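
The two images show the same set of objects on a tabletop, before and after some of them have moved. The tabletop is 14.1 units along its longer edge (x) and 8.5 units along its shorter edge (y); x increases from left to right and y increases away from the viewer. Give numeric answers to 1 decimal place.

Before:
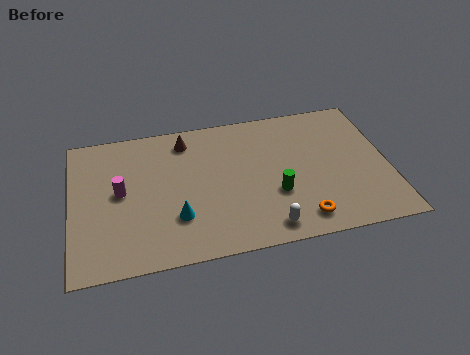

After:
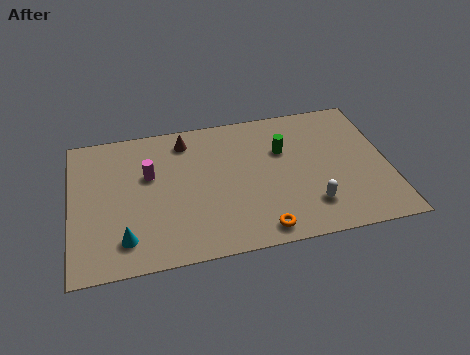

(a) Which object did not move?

the brown cone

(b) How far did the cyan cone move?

2.4

The cyan cone moved from about (4.6, 2.5) to (2.3, 1.7), a distance of √(2.3² + 0.8²) ≈ 2.4.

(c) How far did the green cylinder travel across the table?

2.6

The green cylinder moved from about (9.0, 3.0) to (9.5, 5.6), a distance of √(0.5² + 2.6²) ≈ 2.6.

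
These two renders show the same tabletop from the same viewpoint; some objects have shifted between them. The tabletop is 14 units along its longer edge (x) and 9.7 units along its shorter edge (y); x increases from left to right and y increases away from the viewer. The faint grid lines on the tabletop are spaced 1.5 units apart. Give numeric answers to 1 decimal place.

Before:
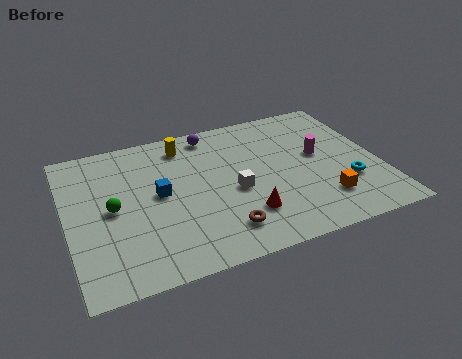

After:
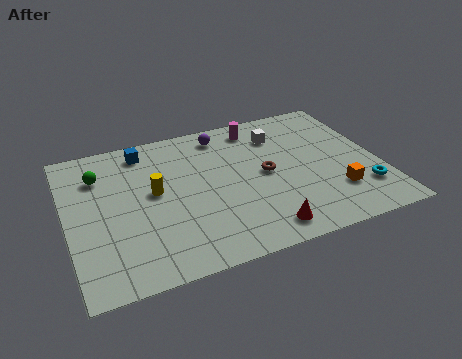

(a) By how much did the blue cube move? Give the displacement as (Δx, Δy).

(-0.4, 3.2)

From the two frames, the blue cube sits at roughly (4.1, 5.1) before and (3.7, 8.3) after.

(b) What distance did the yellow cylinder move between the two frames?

3.2

The yellow cylinder was near (5.5, 8.1) before and (3.9, 5.3) after, so it travelled √(1.6² + 2.8²) ≈ 3.2 units.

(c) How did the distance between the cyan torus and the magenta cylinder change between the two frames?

+4.7

The distance was about 2.5 in the first image and 7.2 in the second, so they moved 4.7 units further apart.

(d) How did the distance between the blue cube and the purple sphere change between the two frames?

-0.7

Before: roughly 4.3 units apart; after: 3.6. That's 0.7 units closer together.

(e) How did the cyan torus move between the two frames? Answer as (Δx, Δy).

(0.6, -0.7)

From the two frames, the cyan torus sits at roughly (12.4, 3.1) before and (13.0, 2.4) after.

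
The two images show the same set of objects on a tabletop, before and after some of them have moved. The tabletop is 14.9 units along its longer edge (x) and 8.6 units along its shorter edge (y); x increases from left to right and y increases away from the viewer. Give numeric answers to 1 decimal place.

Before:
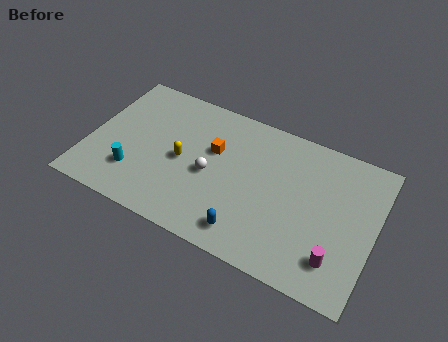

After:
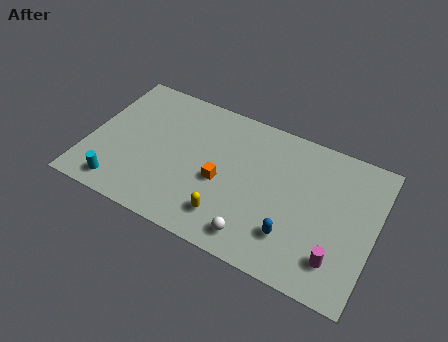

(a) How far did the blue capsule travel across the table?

2.3

From (8.7, 1.4) to (10.9, 2.2), the blue capsule covered √(2.2² + 0.8²) ≈ 2.3 units.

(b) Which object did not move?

the magenta cylinder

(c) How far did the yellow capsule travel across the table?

3.5

The yellow capsule was near (4.9, 4.1) before and (7.6, 1.8) after, so it travelled √(2.7² + 2.3²) ≈ 3.5 units.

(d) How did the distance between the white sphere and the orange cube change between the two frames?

+1.7

They were about 1.5 units apart before and 3.2 after — 1.7 units further apart.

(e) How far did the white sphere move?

3.7

The white sphere was near (6.4, 3.9) before and (9.1, 1.3) after, so it travelled √(2.7² + 2.6²) ≈ 3.7 units.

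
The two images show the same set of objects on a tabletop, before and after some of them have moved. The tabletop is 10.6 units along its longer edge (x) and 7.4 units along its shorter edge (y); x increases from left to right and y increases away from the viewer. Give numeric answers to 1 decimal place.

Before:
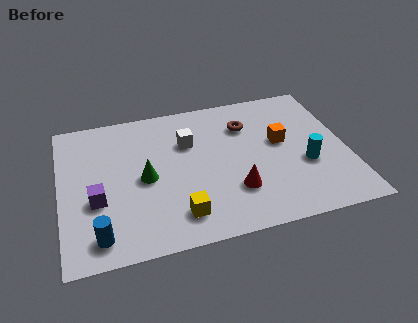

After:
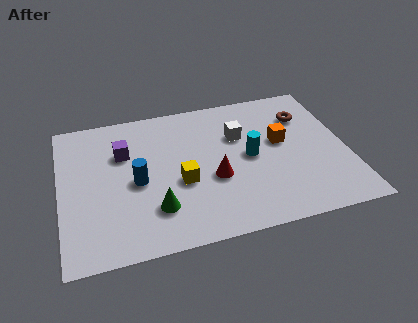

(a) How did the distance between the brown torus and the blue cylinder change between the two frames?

-0.4

The distance was about 7.1 in the first image and 6.7 in the second, so they moved 0.4 units closer together.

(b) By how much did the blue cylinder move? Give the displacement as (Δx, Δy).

(1.5, 2.3)

The blue cylinder started near (1.3, 1.1) and ended near (2.8, 3.4).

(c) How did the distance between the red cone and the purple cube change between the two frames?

-1.2

They were about 5.0 units apart before and 3.8 after — 1.2 units closer together.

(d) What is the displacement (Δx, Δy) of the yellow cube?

(0.2, 1.6)

The yellow cube started near (4.2, 1.4) and ended near (4.4, 3.0).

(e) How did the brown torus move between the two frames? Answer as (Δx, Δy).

(2.2, 0.0)

The brown torus was at about (7.0, 5.4) and moved to about (9.2, 5.4).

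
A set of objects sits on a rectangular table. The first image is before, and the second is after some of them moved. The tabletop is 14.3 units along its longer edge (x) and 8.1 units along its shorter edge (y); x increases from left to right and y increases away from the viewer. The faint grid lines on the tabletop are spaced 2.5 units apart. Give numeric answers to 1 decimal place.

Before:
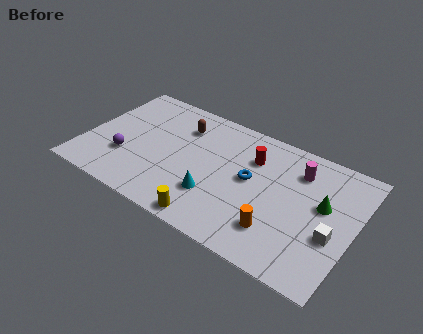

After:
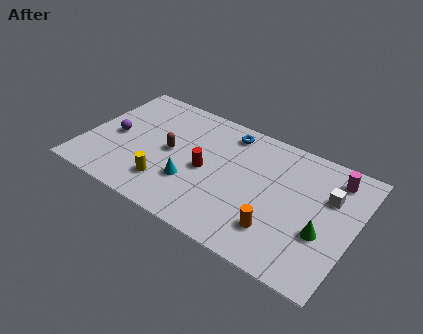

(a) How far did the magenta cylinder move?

1.9

The magenta cylinder moved from about (11.1, 6.2) to (12.9, 6.7), a distance of √(1.8² + 0.5²) ≈ 1.9.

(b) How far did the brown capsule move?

2.0

From (4.8, 6.1) to (4.5, 4.1), the brown capsule covered √(0.3² + 2.0²) ≈ 2.0 units.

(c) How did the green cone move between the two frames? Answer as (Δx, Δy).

(0.2, -1.7)

From the two frames, the green cone sits at roughly (12.6, 4.7) before and (12.8, 3.0) after.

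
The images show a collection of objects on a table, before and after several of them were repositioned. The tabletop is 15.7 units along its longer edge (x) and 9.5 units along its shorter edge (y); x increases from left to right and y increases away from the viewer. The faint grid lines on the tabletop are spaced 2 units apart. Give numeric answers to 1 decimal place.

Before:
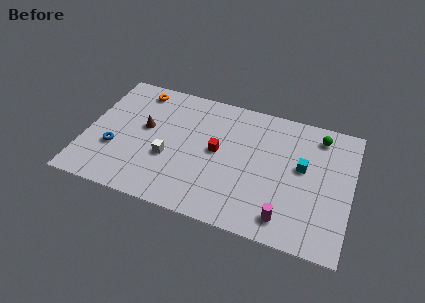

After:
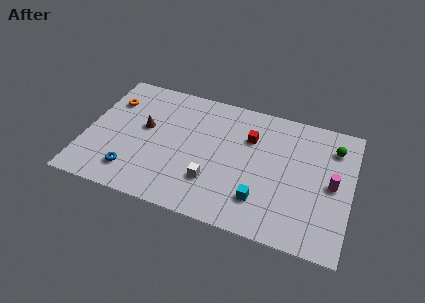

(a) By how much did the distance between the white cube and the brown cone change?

+2.7

The distance was about 2.4 in the first image and 5.1 in the second, so they moved 2.7 units further apart.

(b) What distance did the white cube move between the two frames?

2.8

From (5.0, 3.6) to (7.7, 2.7), the white cube covered √(2.7² + 0.9²) ≈ 2.8 units.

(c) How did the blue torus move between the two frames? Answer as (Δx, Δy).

(1.2, -1.4)

From the two frames, the blue torus sits at roughly (1.8, 3.3) before and (3.0, 1.9) after.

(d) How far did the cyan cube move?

3.8

The cyan cube was near (12.8, 5.4) before and (10.6, 2.3) after, so it travelled √(2.2² + 3.1²) ≈ 3.8 units.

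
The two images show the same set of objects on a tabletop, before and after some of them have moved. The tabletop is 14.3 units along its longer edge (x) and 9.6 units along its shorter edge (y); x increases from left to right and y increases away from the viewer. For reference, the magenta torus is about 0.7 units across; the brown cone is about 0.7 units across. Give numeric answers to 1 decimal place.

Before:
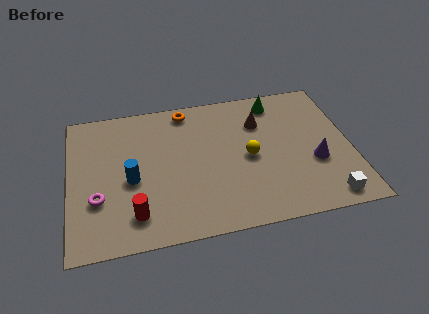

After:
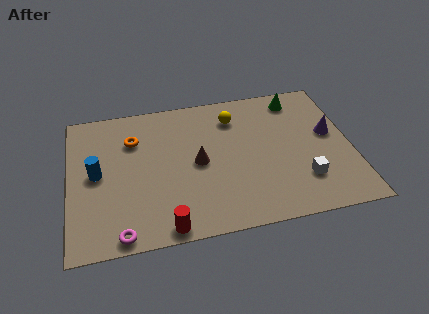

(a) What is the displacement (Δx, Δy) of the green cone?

(1.1, 0.0)

From the two frames, the green cone sits at roughly (10.7, 8.2) before and (11.8, 8.2) after.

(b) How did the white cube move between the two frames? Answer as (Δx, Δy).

(-1.1, 1.4)

The white cube was at about (12.8, 1.1) and moved to about (11.7, 2.5).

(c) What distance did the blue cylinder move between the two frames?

1.8

The blue cylinder was near (3.1, 4.2) before and (1.4, 4.9) after, so it travelled √(1.7² + 0.7²) ≈ 1.8 units.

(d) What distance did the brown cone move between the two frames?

4.0

The brown cone moved from about (9.8, 6.9) to (6.5, 4.7), a distance of √(3.3² + 2.2²) ≈ 4.0.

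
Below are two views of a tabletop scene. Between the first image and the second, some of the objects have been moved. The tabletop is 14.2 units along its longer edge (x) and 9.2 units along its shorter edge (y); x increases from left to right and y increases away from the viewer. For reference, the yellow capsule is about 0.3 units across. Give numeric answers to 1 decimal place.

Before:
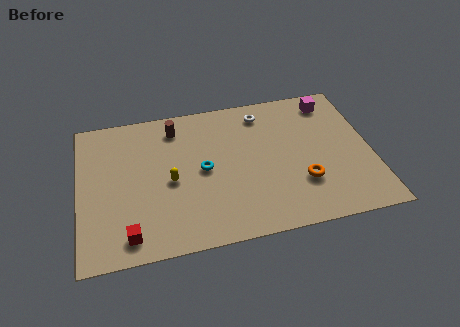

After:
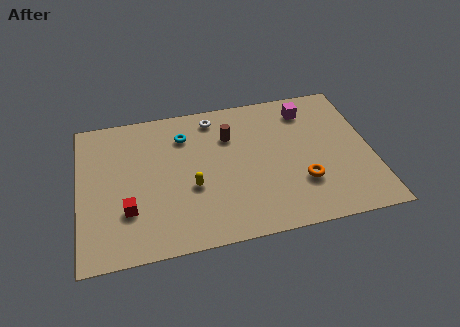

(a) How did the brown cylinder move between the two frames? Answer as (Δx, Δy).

(2.6, -1.1)

The brown cylinder started near (4.8, 7.6) and ended near (7.4, 6.5).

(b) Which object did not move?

the orange torus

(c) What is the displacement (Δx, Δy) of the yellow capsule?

(1.0, -0.6)

The yellow capsule started near (4.4, 4.2) and ended near (5.4, 3.6).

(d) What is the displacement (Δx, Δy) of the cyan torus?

(-0.8, 2.4)

The cyan torus started near (6.0, 4.6) and ended near (5.2, 7.0).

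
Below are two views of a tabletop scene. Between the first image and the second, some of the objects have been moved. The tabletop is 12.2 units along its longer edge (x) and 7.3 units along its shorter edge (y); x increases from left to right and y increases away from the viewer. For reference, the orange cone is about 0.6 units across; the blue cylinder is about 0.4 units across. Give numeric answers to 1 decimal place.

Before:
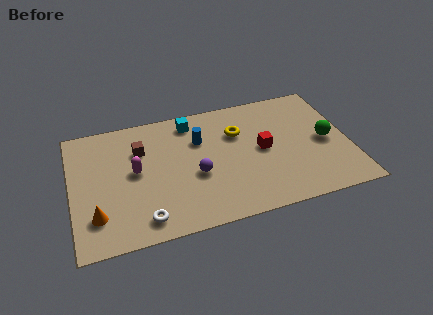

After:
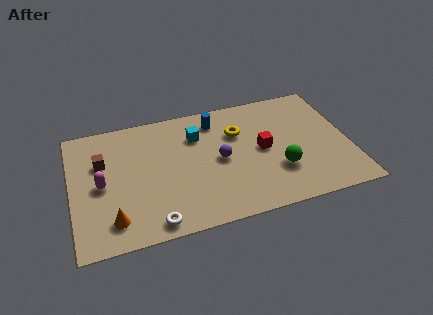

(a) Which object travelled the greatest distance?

the green sphere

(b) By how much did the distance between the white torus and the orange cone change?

-0.3

They were about 2.1 units apart before and 1.8 after — 0.3 units closer together.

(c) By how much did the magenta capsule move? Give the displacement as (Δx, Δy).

(-1.5, -0.4)

From the two frames, the magenta capsule sits at roughly (2.8, 3.9) before and (1.3, 3.5) after.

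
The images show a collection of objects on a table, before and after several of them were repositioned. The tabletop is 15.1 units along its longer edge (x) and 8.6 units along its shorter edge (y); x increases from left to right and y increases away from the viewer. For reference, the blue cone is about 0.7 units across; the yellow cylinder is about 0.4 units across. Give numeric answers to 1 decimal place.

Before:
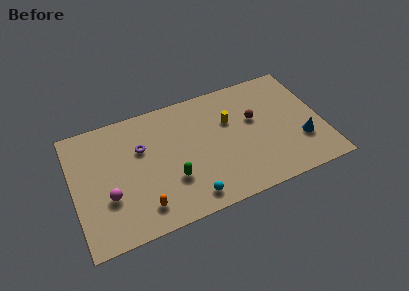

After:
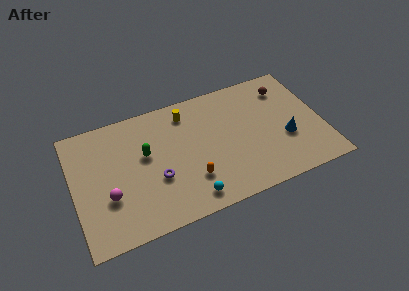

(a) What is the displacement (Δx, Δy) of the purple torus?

(0.7, -2.4)

The purple torus started near (4.2, 5.6) and ended near (4.9, 3.2).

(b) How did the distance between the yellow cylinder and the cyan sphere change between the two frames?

+0.6

Before: roughly 5.3 units apart; after: 5.9. That's 0.6 units further apart.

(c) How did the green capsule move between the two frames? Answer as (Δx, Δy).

(-1.4, 2.3)

The green capsule started near (5.8, 2.8) and ended near (4.4, 5.1).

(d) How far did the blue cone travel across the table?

1.0

The blue cone moved from about (13.7, 2.7) to (12.8, 3.2), a distance of √(0.9² + 0.5²) ≈ 1.0.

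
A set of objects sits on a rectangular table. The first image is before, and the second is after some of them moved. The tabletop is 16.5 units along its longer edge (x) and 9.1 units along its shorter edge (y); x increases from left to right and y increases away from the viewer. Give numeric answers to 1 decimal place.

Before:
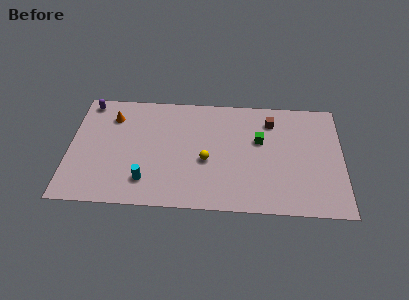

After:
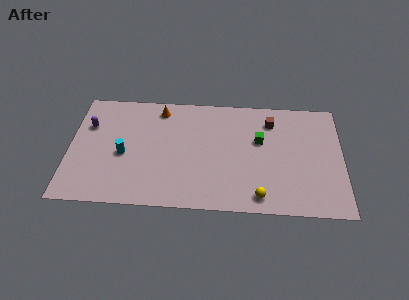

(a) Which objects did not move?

the green cube and the brown cube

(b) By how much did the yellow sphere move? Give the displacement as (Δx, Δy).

(3.2, -2.6)

The yellow sphere started near (8.3, 3.8) and ended near (11.5, 1.2).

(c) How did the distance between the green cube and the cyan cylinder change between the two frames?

+0.7

Before: roughly 7.7 units apart; after: 8.4. That's 0.7 units further apart.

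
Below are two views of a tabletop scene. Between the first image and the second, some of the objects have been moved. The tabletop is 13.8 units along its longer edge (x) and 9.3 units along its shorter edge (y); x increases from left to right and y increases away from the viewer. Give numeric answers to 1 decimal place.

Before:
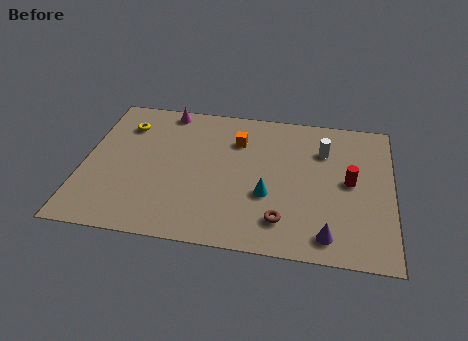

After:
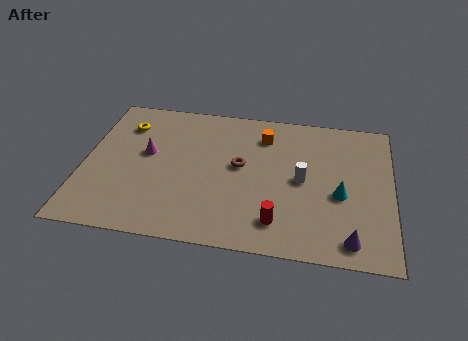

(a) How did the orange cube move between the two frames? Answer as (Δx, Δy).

(1.2, 0.5)

The orange cube started near (6.8, 6.8) and ended near (8.0, 7.3).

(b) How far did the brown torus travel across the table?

3.8

From (9.0, 1.9) to (7.0, 5.1), the brown torus covered √(2.0² + 3.2²) ≈ 3.8 units.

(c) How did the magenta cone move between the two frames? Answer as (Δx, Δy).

(-0.7, -3.1)

From the two frames, the magenta cone sits at roughly (3.5, 8.4) before and (2.8, 5.3) after.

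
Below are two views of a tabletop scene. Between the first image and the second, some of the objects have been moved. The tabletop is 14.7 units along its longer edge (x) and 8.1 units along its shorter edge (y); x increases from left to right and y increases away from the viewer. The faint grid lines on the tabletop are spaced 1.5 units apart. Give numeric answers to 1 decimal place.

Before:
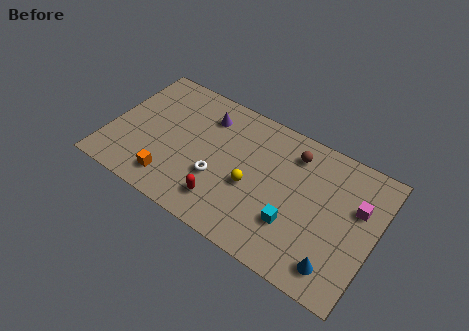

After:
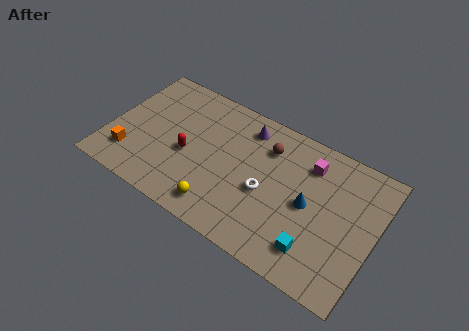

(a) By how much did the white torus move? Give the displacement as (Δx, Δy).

(2.6, 0.6)

From the two frames, the white torus sits at roughly (6.2, 2.9) before and (8.8, 3.5) after.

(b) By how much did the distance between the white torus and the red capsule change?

+3.1

They were about 1.3 units apart before and 4.4 after — 3.1 units further apart.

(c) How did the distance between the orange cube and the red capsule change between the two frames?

+0.5

The distance was about 2.9 in the first image and 3.4 in the second, so they moved 0.5 units further apart.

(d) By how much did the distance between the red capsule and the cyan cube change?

+3.7

Before: roughly 3.9 units apart; after: 7.6. That's 3.7 units further apart.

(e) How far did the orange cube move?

2.4

From (3.8, 1.5) to (1.4, 1.9), the orange cube covered √(2.4² + 0.4²) ≈ 2.4 units.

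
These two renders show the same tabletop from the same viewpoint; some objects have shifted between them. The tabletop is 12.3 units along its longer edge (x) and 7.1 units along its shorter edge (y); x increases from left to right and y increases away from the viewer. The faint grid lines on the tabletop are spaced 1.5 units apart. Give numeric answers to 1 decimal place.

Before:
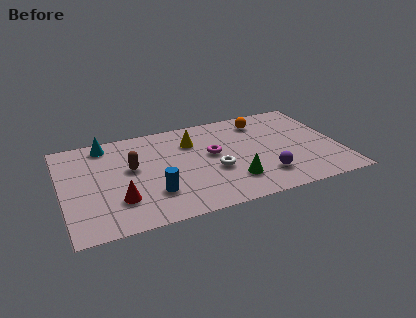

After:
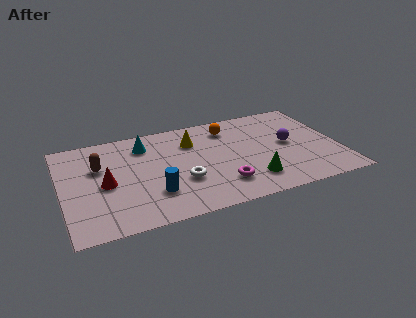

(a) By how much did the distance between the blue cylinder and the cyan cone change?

-1.0

They were about 4.6 units apart before and 3.6 after — 1.0 units closer together.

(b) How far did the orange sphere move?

1.5

The orange sphere was near (9.1, 5.8) before and (7.6, 5.7) after, so it travelled √(1.5² + 0.1²) ≈ 1.5 units.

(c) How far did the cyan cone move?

1.8

The cyan cone moved from about (2.1, 6.2) to (3.8, 5.6), a distance of √(1.7² + 0.6²) ≈ 1.8.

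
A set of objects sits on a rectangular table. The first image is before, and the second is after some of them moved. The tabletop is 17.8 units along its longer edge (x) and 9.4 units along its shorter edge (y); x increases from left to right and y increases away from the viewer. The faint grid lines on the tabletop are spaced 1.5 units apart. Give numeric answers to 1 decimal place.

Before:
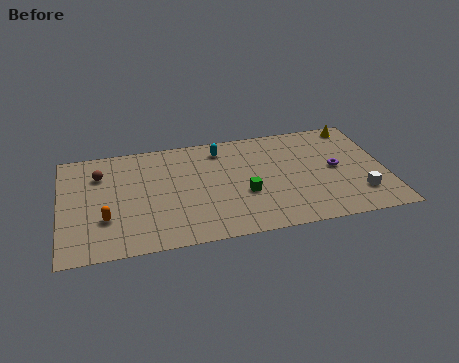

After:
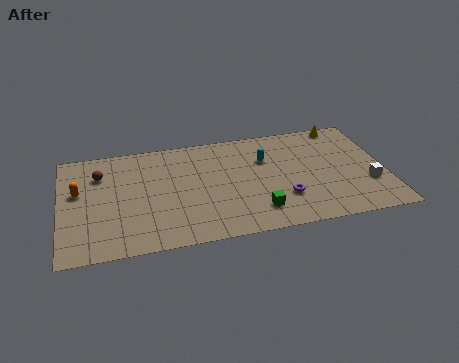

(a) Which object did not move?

the brown sphere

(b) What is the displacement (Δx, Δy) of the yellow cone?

(-0.7, 0.2)

The yellow cone was at about (16.5, 8.4) and moved to about (15.8, 8.6).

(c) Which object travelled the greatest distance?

the purple torus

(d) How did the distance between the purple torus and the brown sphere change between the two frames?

-2.4

They were about 13.1 units apart before and 10.7 after — 2.4 units closer together.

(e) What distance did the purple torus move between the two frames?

3.6

The purple torus was near (15.1, 4.8) before and (12.1, 2.8) after, so it travelled √(3.0² + 2.0²) ≈ 3.6 units.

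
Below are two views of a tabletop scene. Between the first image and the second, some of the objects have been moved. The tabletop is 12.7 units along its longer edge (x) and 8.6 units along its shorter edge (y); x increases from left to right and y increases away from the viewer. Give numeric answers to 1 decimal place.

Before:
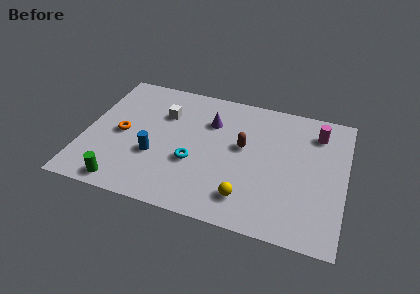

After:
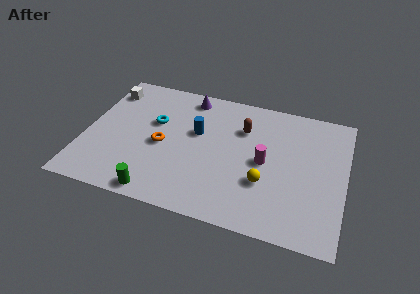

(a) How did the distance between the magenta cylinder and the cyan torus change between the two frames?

-1.2

The distance was about 6.8 in the first image and 5.6 in the second, so they moved 1.2 units closer together.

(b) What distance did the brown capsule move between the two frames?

1.2

From (7.7, 4.9) to (7.6, 6.1), the brown capsule covered √(0.1² + 1.2²) ≈ 1.2 units.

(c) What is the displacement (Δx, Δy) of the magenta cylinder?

(-2.4, -2.6)

The magenta cylinder was at about (11.2, 6.8) and moved to about (8.8, 4.2).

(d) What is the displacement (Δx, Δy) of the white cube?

(-2.9, 0.9)

From the two frames, the white cube sits at roughly (3.7, 6.0) before and (0.8, 6.9) after.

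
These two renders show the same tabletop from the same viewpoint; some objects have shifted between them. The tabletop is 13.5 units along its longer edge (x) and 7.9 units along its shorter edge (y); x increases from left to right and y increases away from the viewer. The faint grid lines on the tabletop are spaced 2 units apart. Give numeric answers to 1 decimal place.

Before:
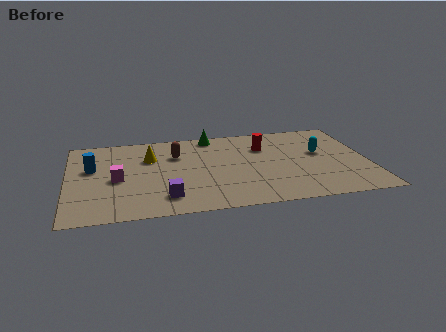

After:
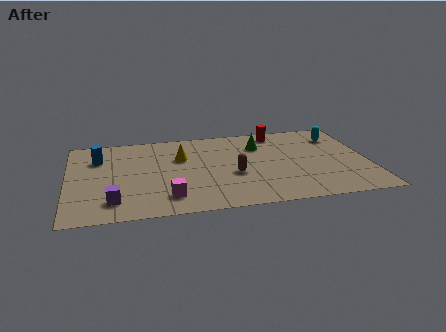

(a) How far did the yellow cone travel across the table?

1.4

The yellow cone moved from about (3.7, 5.4) to (5.1, 5.2), a distance of √(1.4² + 0.2²) ≈ 1.4.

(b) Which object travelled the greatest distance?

the brown capsule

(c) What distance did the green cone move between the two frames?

2.5

From (6.6, 7.1) to (8.7, 5.8), the green cone covered √(2.1² + 1.3²) ≈ 2.5 units.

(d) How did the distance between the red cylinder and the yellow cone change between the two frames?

-0.4

The distance was about 5.2 in the first image and 4.8 in the second, so they moved 0.4 units closer together.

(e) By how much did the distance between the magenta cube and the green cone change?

+0.4

Before: roughly 5.6 units apart; after: 6.0. That's 0.4 units further apart.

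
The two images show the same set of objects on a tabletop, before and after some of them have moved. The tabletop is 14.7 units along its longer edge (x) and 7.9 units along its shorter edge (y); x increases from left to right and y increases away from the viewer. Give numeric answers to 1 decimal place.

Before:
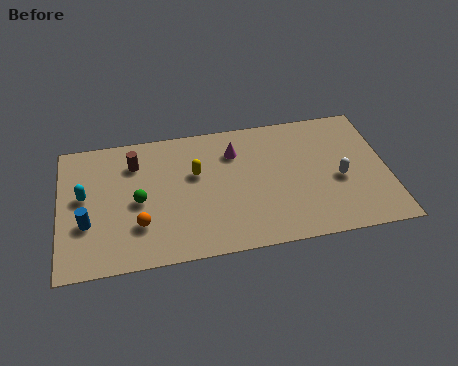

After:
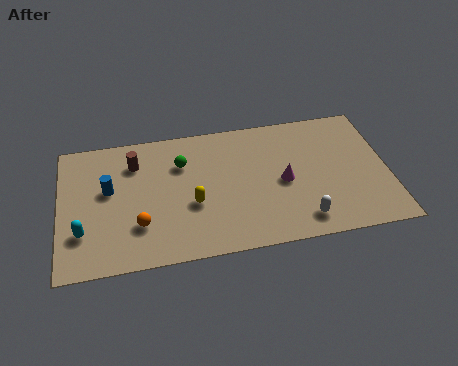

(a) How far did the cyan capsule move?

2.1

From (1.1, 4.4) to (1.0, 2.3), the cyan capsule covered √(0.1² + 2.1²) ≈ 2.1 units.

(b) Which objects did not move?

the orange sphere and the brown cylinder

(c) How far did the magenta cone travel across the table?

3.0

The magenta cone was near (7.9, 5.9) before and (10.0, 3.7) after, so it travelled √(2.1² + 2.2²) ≈ 3.0 units.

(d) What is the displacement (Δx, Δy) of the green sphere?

(2.0, 1.9)

From the two frames, the green sphere sits at roughly (3.5, 3.7) before and (5.5, 5.6) after.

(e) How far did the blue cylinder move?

2.1

From (1.2, 2.8) to (2.2, 4.6), the blue cylinder covered √(1.0² + 1.8²) ≈ 2.1 units.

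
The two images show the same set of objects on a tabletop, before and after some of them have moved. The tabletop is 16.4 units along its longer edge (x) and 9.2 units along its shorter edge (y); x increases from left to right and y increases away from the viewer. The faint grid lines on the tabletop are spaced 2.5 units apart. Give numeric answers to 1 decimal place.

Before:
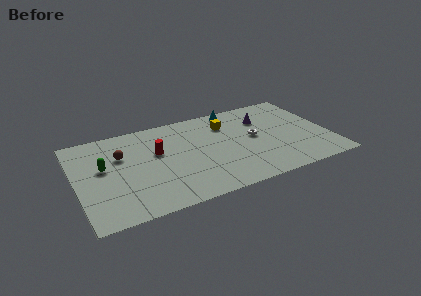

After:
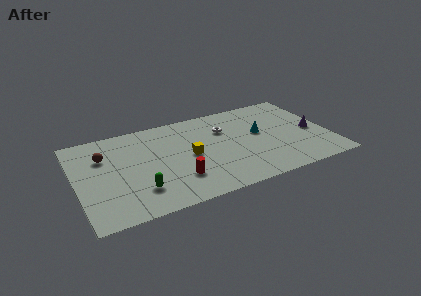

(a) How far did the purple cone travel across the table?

3.8

From (12.4, 6.6) to (15.4, 4.2), the purple cone covered √(3.0² + 2.4²) ≈ 3.8 units.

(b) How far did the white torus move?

2.3

The white torus was near (11.6, 4.9) before and (9.8, 6.4) after, so it travelled √(1.8² + 1.5²) ≈ 2.3 units.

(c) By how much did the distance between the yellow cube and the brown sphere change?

-1.3

The distance was about 7.0 in the first image and 5.7 in the second, so they moved 1.3 units closer together.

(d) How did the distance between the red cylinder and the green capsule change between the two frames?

-1.0

The distance was about 3.5 in the first image and 2.5 in the second, so they moved 1.0 units closer together.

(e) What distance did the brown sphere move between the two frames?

1.1

From (3.0, 6.1) to (1.9, 6.4), the brown sphere covered √(1.1² + 0.3²) ≈ 1.1 units.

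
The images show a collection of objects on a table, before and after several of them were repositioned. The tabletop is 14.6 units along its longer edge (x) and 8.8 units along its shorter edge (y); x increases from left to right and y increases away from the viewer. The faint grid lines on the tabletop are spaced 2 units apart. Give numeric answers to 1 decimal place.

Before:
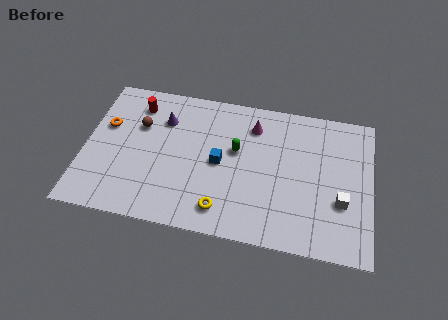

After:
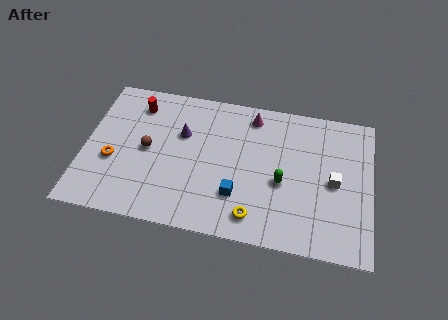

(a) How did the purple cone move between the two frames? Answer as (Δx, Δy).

(1.0, -0.7)

The purple cone started near (3.9, 6.4) and ended near (4.9, 5.7).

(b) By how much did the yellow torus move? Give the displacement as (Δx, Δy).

(1.6, -0.1)

The yellow torus started near (7.2, 1.5) and ended near (8.8, 1.4).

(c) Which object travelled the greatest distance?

the green capsule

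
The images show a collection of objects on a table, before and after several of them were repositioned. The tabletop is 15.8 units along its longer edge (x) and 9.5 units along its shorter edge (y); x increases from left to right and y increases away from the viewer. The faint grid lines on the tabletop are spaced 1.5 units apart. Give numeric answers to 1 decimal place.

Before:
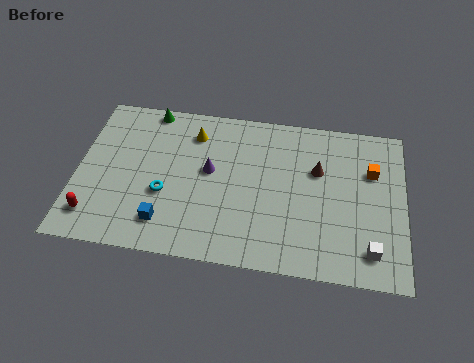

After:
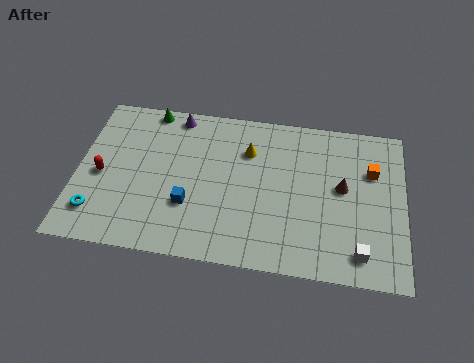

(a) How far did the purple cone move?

3.7

The purple cone moved from about (6.4, 5.3) to (4.6, 8.5), a distance of √(1.8² + 3.2²) ≈ 3.7.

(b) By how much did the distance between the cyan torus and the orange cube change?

+3.5

They were about 10.3 units apart before and 13.8 after — 3.5 units further apart.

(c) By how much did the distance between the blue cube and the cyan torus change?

+2.8

The distance was about 1.7 in the first image and 4.5 in the second, so they moved 2.8 units further apart.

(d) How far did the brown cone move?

1.5

The brown cone moved from about (11.6, 6.1) to (12.8, 5.2), a distance of √(1.2² + 0.9²) ≈ 1.5.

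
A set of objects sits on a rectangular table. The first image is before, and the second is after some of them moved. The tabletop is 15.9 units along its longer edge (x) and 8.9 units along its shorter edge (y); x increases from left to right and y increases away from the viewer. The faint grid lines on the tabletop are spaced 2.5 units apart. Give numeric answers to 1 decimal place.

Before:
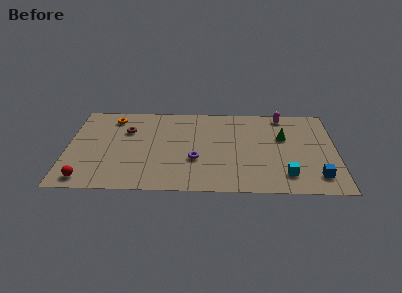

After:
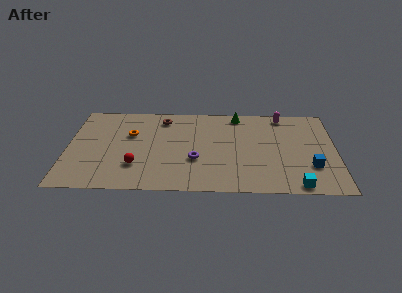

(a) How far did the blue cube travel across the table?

1.0

From (14.7, 1.7) to (14.4, 2.7), the blue cube covered √(0.3² + 1.0²) ≈ 1.0 units.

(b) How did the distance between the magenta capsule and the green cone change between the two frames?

+0.4

Before: roughly 2.3 units apart; after: 2.7. That's 0.4 units further apart.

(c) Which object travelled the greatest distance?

the green cone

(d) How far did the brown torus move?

2.5

From (3.5, 6.1) to (5.6, 7.4), the brown torus covered √(2.1² + 1.3²) ≈ 2.5 units.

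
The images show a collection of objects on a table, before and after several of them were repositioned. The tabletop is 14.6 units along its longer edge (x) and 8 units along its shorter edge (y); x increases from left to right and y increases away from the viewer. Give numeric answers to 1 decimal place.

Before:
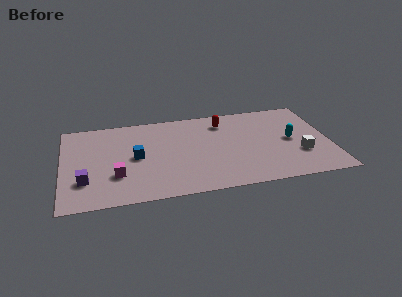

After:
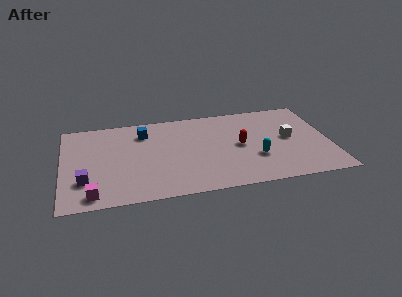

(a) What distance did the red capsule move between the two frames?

2.5

The red capsule was near (8.9, 6.4) before and (9.7, 4.0) after, so it travelled √(0.8² + 2.4²) ≈ 2.5 units.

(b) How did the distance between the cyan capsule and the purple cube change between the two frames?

-2.1

They were about 11.4 units apart before and 9.3 after — 2.1 units closer together.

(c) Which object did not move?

the purple cube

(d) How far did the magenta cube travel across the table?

2.0

The magenta cube moved from about (2.9, 2.5) to (1.6, 1.0), a distance of √(1.3² + 1.5²) ≈ 2.0.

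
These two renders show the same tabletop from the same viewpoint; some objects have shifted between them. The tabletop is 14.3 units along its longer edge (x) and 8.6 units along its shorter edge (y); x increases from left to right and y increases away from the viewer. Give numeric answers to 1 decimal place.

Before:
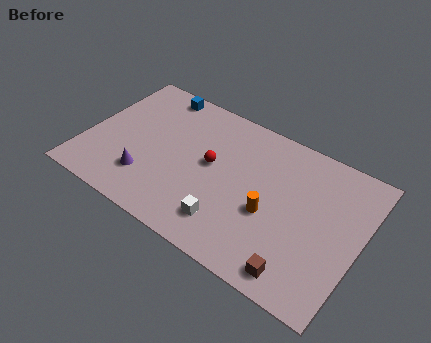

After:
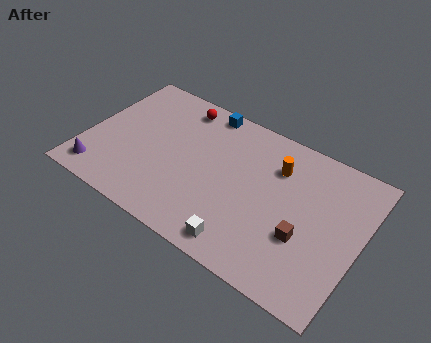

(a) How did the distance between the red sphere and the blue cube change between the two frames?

-3.2

The distance was about 4.6 in the first image and 1.4 in the second, so they moved 3.2 units closer together.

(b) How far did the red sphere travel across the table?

3.5

The red sphere was near (6.5, 4.7) before and (4.3, 7.4) after, so it travelled √(2.2² + 2.7²) ≈ 3.5 units.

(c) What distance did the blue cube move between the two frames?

2.6

The blue cube was near (3.0, 7.7) before and (5.6, 7.8) after, so it travelled √(2.6² + 0.1²) ≈ 2.6 units.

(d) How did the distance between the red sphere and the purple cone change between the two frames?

+3.0

The distance was about 3.9 in the first image and 6.9 in the second, so they moved 3.0 units further apart.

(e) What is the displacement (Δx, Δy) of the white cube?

(0.9, -0.7)

From the two frames, the white cube sits at roughly (7.9, 1.8) before and (8.8, 1.1) after.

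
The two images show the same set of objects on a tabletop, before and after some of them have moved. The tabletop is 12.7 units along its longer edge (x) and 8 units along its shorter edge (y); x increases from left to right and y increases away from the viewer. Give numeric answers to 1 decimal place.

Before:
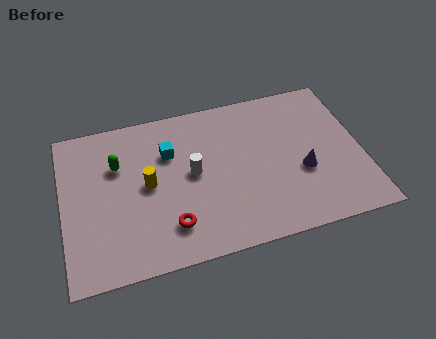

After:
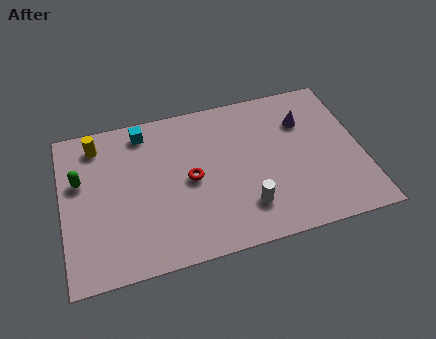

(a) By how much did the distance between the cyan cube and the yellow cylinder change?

+0.3

Before: roughly 1.7 units apart; after: 2.0. That's 0.3 units further apart.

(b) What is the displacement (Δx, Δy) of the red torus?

(1.0, 2.1)

The red torus was at about (4.4, 1.8) and moved to about (5.4, 3.9).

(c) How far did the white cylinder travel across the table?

3.1

The white cylinder was near (5.5, 4.2) before and (7.6, 1.9) after, so it travelled √(2.1² + 2.3²) ≈ 3.1 units.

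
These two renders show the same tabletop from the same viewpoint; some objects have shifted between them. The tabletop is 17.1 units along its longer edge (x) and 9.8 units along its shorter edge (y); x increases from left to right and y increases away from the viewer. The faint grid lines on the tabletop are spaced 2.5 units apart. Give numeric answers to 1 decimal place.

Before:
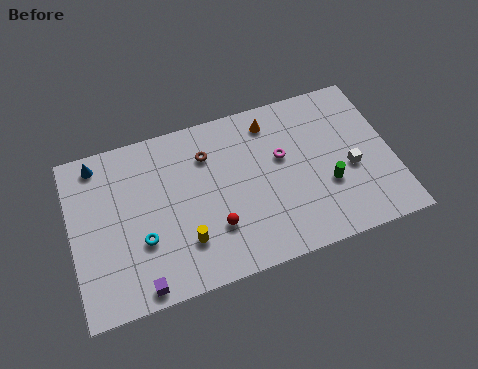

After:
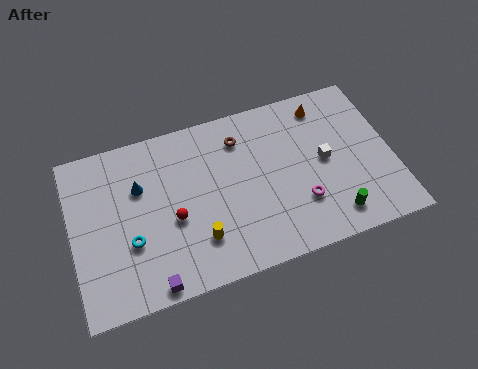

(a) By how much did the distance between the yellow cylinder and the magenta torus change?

-0.9

Before: roughly 6.4 units apart; after: 5.5. That's 0.9 units closer together.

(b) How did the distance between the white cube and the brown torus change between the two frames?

-3.0

Before: roughly 8.1 units apart; after: 5.1. That's 3.0 units closer together.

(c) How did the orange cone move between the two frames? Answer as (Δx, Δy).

(2.9, 0.1)

The orange cone started near (10.9, 8.2) and ended near (13.8, 8.3).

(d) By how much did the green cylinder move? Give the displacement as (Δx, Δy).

(0.1, -1.9)

The green cylinder started near (13.5, 3.5) and ended near (13.6, 1.6).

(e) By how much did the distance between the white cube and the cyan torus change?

-0.6

They were about 11.2 units apart before and 10.6 after — 0.6 units closer together.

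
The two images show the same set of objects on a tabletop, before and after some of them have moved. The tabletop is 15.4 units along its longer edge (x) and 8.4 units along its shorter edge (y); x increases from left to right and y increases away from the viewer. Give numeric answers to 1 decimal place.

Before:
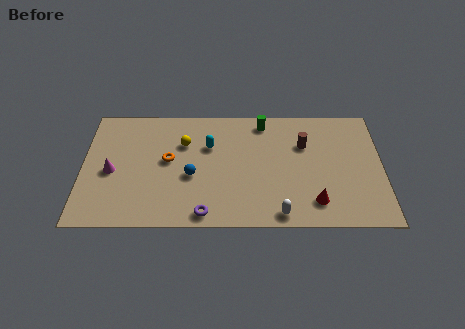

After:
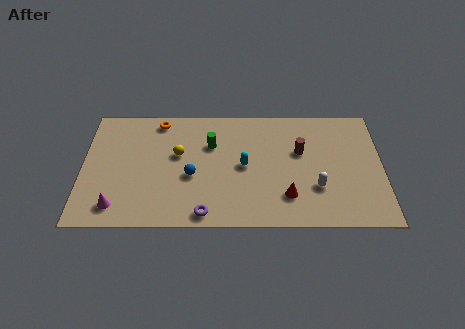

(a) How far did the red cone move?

1.5

The red cone was near (11.9, 1.7) before and (10.5, 2.1) after, so it travelled √(1.4² + 0.4²) ≈ 1.5 units.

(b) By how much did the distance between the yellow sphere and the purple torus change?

-0.7

They were about 5.0 units apart before and 4.3 after — 0.7 units closer together.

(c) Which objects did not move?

the blue sphere and the purple torus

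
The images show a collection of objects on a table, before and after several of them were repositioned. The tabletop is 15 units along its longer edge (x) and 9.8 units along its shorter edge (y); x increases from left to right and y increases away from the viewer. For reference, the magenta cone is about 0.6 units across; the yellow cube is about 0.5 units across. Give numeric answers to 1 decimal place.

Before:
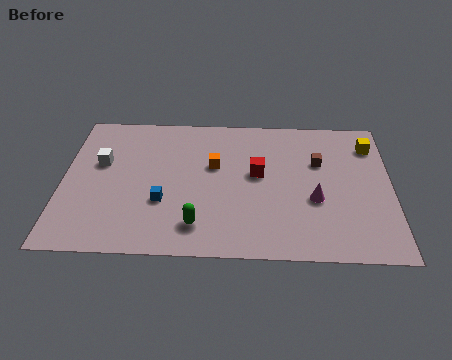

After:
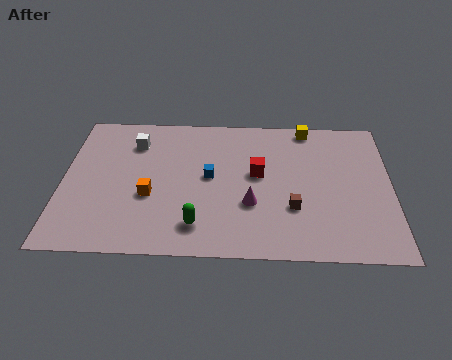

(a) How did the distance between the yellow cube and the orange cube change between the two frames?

+1.4

Before: roughly 7.4 units apart; after: 8.8. That's 1.4 units further apart.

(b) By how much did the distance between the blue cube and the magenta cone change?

-4.3

They were about 6.9 units apart before and 2.6 after — 4.3 units closer together.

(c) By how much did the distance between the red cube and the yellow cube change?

-1.5

The distance was about 5.6 in the first image and 4.1 in the second, so they moved 1.5 units closer together.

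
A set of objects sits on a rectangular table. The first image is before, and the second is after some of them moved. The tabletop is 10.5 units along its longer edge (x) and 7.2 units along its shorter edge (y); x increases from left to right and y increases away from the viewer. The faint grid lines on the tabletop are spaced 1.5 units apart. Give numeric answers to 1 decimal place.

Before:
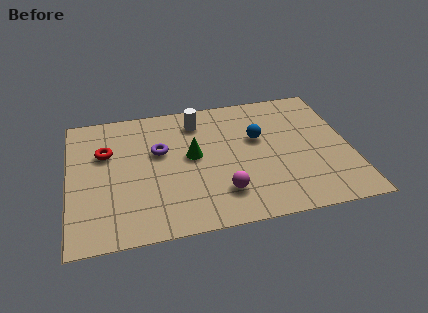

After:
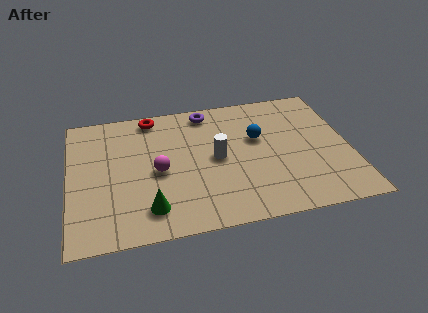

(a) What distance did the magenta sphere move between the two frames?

2.8

The magenta sphere moved from about (5.6, 1.7) to (3.3, 3.3), a distance of √(2.3² + 1.6²) ≈ 2.8.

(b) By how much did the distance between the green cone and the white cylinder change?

+1.5

They were about 1.9 units apart before and 3.4 after — 1.5 units further apart.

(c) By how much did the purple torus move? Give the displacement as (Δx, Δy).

(1.9, 1.9)

The purple torus started near (3.4, 4.4) and ended near (5.3, 6.3).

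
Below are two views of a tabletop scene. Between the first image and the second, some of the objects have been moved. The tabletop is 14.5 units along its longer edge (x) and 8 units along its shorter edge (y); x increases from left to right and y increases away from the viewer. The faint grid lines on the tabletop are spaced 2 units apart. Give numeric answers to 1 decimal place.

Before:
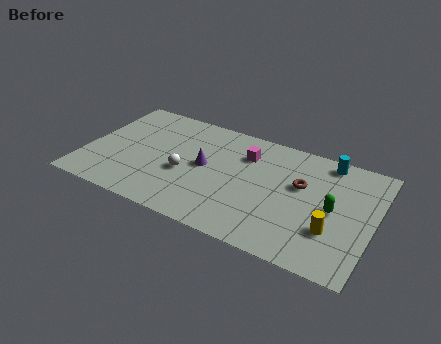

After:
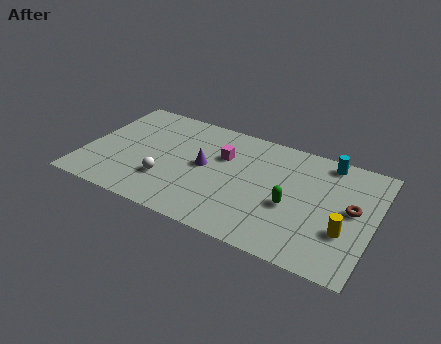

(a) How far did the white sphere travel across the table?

1.2

The white sphere moved from about (5.1, 3.3) to (4.3, 2.4), a distance of √(0.8² + 0.9²) ≈ 1.2.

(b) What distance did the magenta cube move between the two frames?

1.3

The magenta cube moved from about (7.9, 5.9) to (6.8, 5.3), a distance of √(1.1² + 0.6²) ≈ 1.3.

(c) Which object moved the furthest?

the brown torus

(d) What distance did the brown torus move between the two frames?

2.7

The brown torus moved from about (10.8, 4.9) to (13.4, 4.3), a distance of √(2.6² + 0.6²) ≈ 2.7.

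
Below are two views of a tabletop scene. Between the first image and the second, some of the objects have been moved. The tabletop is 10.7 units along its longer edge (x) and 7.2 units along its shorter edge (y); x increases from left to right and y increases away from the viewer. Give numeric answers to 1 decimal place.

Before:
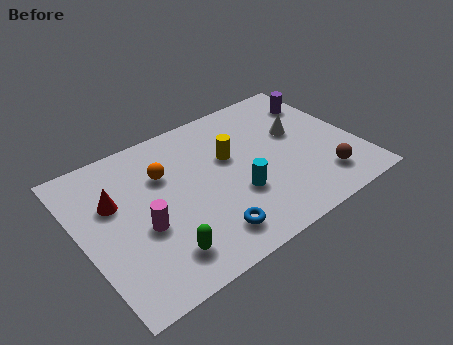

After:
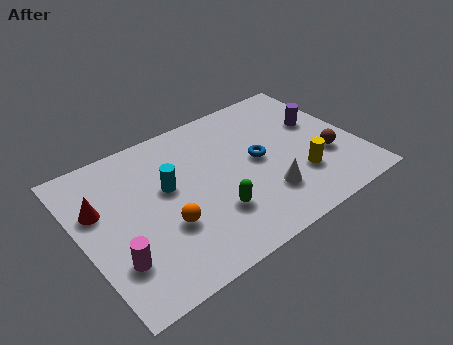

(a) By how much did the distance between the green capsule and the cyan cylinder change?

-0.9

The distance was about 3.4 in the first image and 2.5 in the second, so they moved 0.9 units closer together.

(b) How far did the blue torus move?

3.5

From (4.4, 1.3) to (6.9, 3.7), the blue torus covered √(2.5² + 2.4²) ≈ 3.5 units.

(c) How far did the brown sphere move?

1.1

The brown sphere moved from about (9.0, 1.5) to (9.4, 2.5), a distance of √(0.4² + 1.0²) ≈ 1.1.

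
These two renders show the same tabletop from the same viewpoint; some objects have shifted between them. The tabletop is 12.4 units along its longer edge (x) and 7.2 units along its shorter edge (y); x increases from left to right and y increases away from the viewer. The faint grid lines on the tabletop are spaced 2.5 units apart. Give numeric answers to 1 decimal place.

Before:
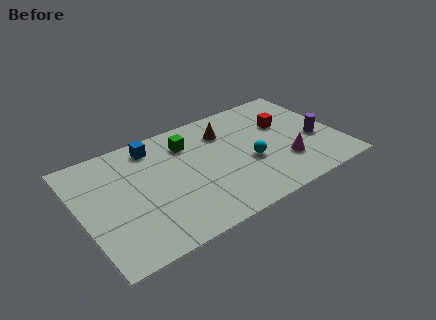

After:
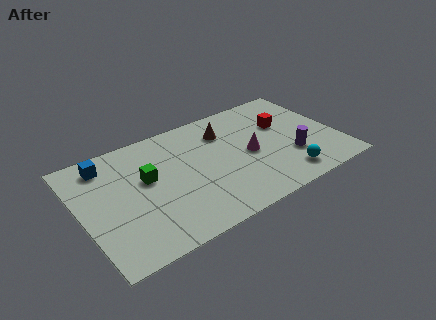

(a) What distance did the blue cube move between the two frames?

2.3

From (3.8, 6.1) to (1.5, 6.0), the blue cube covered √(2.3² + 0.1²) ≈ 2.3 units.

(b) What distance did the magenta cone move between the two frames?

2.0

The magenta cone was near (9.6, 2.1) before and (8.1, 3.4) after, so it travelled √(1.5² + 1.3²) ≈ 2.0 units.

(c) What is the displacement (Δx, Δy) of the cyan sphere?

(1.5, -1.7)

The cyan sphere was at about (8.0, 2.9) and moved to about (9.5, 1.2).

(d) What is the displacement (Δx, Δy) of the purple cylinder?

(-1.3, -0.6)

From the two frames, the purple cylinder sits at roughly (11.3, 2.9) before and (10.0, 2.3) after.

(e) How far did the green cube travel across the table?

2.6

The green cube moved from about (5.4, 5.5) to (3.2, 4.2), a distance of √(2.2² + 1.3²) ≈ 2.6.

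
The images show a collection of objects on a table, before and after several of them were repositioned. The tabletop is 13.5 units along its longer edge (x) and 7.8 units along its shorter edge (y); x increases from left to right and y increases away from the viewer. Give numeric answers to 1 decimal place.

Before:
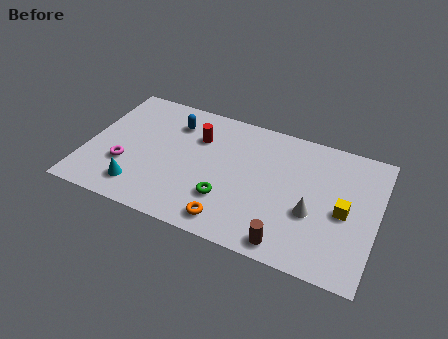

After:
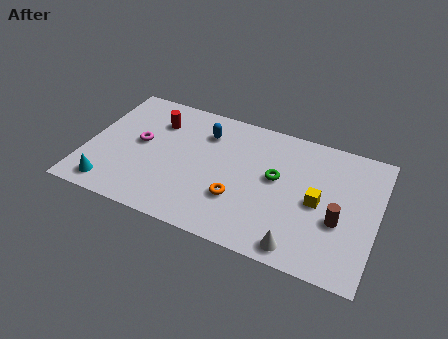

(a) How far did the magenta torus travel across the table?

1.7

From (1.9, 2.6) to (2.4, 4.2), the magenta torus covered √(0.5² + 1.6²) ≈ 1.7 units.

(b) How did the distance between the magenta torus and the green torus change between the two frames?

+1.6

Before: roughly 4.8 units apart; after: 6.4. That's 1.6 units further apart.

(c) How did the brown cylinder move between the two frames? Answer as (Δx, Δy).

(2.1, 2.1)

The brown cylinder was at about (9.7, 0.9) and moved to about (11.8, 3.0).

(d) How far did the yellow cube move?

1.2

From (12.0, 3.6) to (10.8, 3.7), the yellow cube covered √(1.2² + 0.1²) ≈ 1.2 units.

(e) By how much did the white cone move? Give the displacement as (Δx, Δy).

(-0.4, -2.1)

The white cone was at about (10.6, 3.0) and moved to about (10.2, 0.9).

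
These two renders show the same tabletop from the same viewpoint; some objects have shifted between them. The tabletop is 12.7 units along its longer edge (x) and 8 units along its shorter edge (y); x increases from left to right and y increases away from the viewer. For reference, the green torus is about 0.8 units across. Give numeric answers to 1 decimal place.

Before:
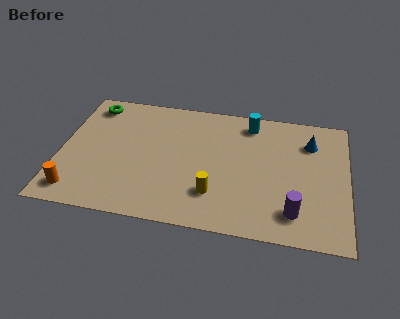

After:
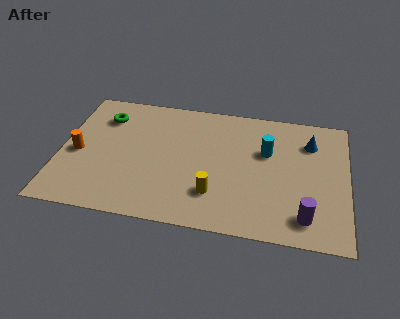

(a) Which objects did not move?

the yellow cylinder and the blue cone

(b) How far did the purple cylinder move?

0.5

The purple cylinder was near (10.4, 1.6) before and (10.9, 1.4) after, so it travelled √(0.5² + 0.2²) ≈ 0.5 units.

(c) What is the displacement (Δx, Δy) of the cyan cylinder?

(0.8, -1.7)

From the two frames, the cyan cylinder sits at roughly (8.3, 6.8) before and (9.1, 5.1) after.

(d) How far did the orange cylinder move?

2.4

The orange cylinder was near (0.9, 1.2) before and (0.8, 3.6) after, so it travelled √(0.1² + 2.4²) ≈ 2.4 units.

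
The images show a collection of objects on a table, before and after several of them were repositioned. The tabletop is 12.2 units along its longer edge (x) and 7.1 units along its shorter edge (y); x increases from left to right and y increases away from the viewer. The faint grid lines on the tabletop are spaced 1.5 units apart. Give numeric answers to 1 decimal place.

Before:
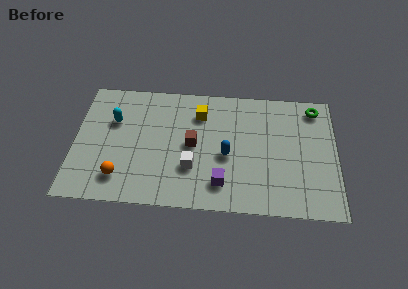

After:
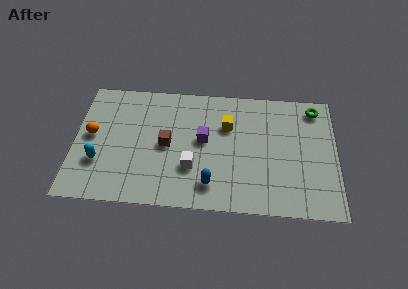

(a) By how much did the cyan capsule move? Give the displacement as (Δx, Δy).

(-0.6, -2.4)

From the two frames, the cyan capsule sits at roughly (1.8, 4.7) before and (1.2, 2.3) after.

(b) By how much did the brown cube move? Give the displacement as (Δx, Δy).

(-1.2, -0.1)

From the two frames, the brown cube sits at roughly (5.5, 3.6) before and (4.3, 3.5) after.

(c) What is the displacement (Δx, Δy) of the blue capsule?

(-0.7, -1.7)

The blue capsule started near (7.1, 3.1) and ended near (6.4, 1.4).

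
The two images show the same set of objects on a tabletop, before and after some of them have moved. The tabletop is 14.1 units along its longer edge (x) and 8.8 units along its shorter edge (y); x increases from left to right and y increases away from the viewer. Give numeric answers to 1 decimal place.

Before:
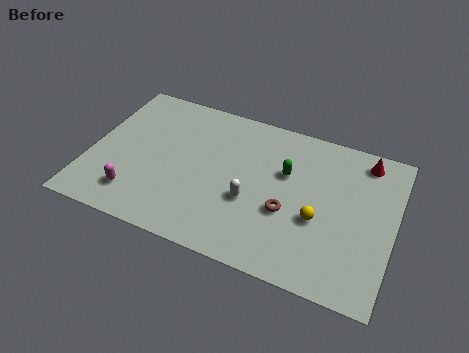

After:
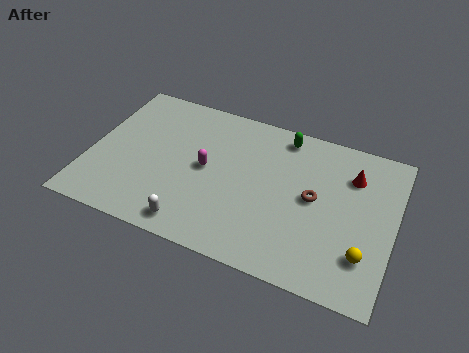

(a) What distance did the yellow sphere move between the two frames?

2.5

The yellow sphere moved from about (10.7, 3.5) to (12.9, 2.3), a distance of √(2.2² + 1.2²) ≈ 2.5.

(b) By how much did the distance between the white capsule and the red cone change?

+2.2

Before: roughly 6.5 units apart; after: 8.7. That's 2.2 units further apart.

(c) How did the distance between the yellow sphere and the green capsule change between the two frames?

+4.1

The distance was about 2.7 in the first image and 6.8 in the second, so they moved 4.1 units further apart.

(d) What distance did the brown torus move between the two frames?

1.6

The brown torus moved from about (9.3, 3.4) to (10.4, 4.6), a distance of √(1.1² + 1.2²) ≈ 1.6.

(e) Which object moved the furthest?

the magenta capsule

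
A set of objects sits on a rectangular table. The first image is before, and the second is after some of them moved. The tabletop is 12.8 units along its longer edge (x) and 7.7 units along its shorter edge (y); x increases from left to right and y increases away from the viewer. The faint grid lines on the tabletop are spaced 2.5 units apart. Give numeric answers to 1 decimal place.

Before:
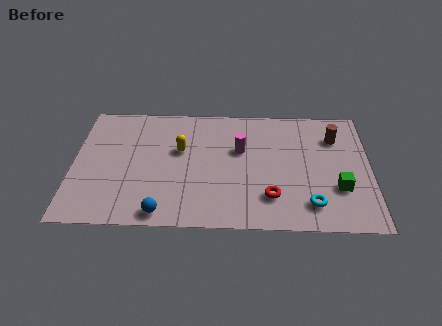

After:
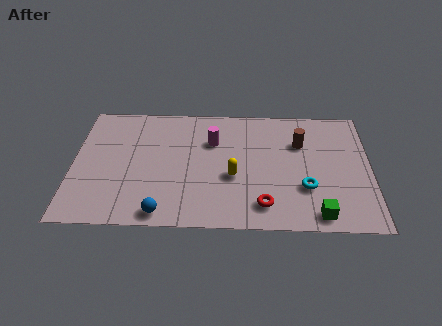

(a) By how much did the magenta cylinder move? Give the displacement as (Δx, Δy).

(-1.2, 0.5)

The magenta cylinder started near (7.2, 4.8) and ended near (6.0, 5.3).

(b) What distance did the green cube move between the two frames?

1.8

The green cube moved from about (11.4, 2.5) to (10.5, 0.9), a distance of √(0.9² + 1.6²) ≈ 1.8.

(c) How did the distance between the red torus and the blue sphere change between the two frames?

-0.4

They were about 4.7 units apart before and 4.3 after — 0.4 units closer together.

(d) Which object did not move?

the blue sphere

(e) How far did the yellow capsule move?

2.8

From (4.6, 4.7) to (6.9, 3.1), the yellow capsule covered √(2.3² + 1.6²) ≈ 2.8 units.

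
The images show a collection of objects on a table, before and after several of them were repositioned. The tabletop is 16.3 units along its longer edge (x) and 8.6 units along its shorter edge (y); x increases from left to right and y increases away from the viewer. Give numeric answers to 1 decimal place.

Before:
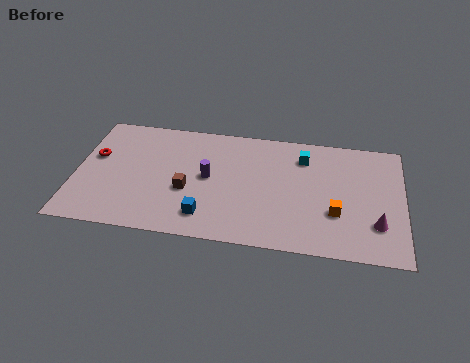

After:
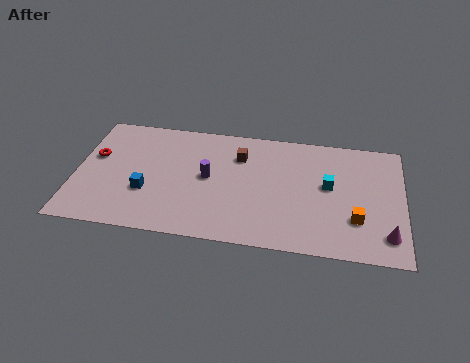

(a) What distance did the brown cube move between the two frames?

3.8

From (5.6, 3.4) to (8.1, 6.3), the brown cube covered √(2.5² + 2.9²) ≈ 3.8 units.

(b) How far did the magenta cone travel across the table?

0.9

The magenta cone was near (15.0, 2.4) before and (15.5, 1.7) after, so it travelled √(0.5² + 0.7²) ≈ 0.9 units.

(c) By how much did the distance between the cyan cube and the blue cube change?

+2.3

They were about 6.9 units apart before and 9.2 after — 2.3 units further apart.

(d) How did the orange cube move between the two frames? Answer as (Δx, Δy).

(1.0, -0.3)

The orange cube was at about (13.0, 2.9) and moved to about (14.0, 2.6).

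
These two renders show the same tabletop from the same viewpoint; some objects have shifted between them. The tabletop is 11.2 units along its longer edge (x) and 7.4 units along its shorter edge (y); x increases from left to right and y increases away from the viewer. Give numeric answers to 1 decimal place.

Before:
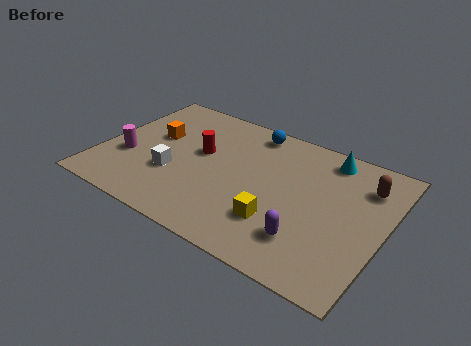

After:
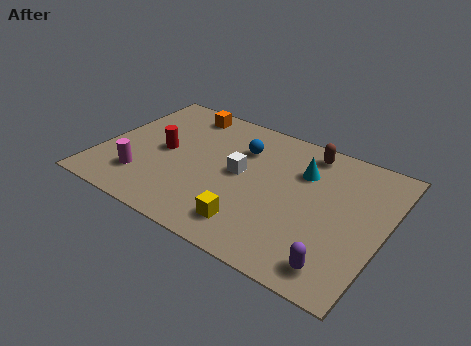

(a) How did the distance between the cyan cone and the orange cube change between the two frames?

-1.8

The distance was about 7.0 in the first image and 5.2 in the second, so they moved 1.8 units closer together.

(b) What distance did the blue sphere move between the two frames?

1.2

The blue sphere moved from about (5.5, 6.5) to (5.3, 5.3), a distance of √(0.2² + 1.2²) ≈ 1.2.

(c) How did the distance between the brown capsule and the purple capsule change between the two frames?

+1.5

The distance was about 4.2 in the first image and 5.7 in the second, so they moved 1.5 units further apart.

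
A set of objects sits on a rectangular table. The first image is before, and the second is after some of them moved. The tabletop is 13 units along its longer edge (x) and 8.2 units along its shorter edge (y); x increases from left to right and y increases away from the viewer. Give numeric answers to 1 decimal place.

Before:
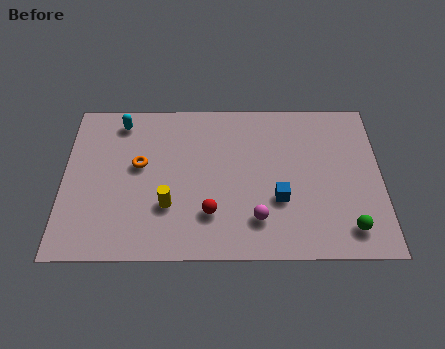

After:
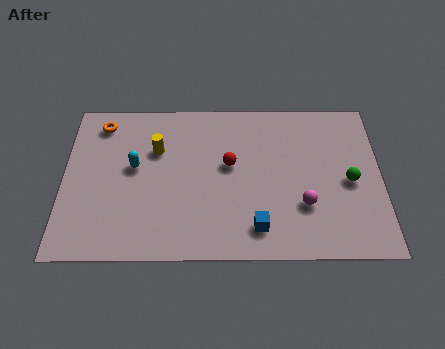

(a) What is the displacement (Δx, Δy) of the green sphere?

(0.1, 2.4)

The green sphere started near (11.6, 1.4) and ended near (11.7, 3.8).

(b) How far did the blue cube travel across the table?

1.7

The blue cube was near (8.8, 2.9) before and (7.9, 1.5) after, so it travelled √(0.9² + 1.4²) ≈ 1.7 units.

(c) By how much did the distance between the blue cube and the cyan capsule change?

-1.8

The distance was about 7.7 in the first image and 5.9 in the second, so they moved 1.8 units closer together.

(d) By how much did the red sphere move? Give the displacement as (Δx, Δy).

(0.8, 2.5)

The red sphere started near (6.0, 2.2) and ended near (6.8, 4.7).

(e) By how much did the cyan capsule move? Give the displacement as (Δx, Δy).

(0.6, -2.4)

The cyan capsule was at about (2.3, 7.0) and moved to about (2.9, 4.6).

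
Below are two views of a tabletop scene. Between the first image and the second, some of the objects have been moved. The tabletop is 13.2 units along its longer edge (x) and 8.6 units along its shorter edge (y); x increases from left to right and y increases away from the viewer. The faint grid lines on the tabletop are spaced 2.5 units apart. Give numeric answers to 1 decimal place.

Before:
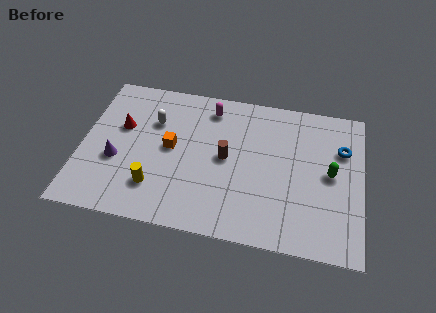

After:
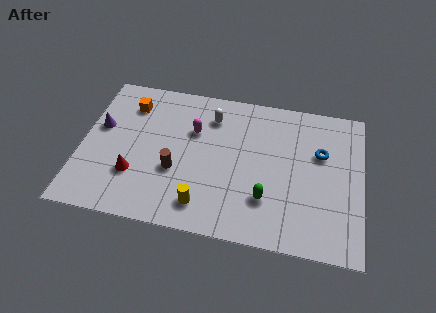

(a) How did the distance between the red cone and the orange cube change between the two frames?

+1.6

The distance was about 2.5 in the first image and 4.1 in the second, so they moved 1.6 units further apart.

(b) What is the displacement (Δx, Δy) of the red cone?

(0.8, -2.7)

From the two frames, the red cone sits at roughly (1.8, 5.3) before and (2.6, 2.6) after.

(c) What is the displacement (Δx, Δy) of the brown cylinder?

(-2.3, -1.2)

From the two frames, the brown cylinder sits at roughly (6.8, 4.4) before and (4.5, 3.2) after.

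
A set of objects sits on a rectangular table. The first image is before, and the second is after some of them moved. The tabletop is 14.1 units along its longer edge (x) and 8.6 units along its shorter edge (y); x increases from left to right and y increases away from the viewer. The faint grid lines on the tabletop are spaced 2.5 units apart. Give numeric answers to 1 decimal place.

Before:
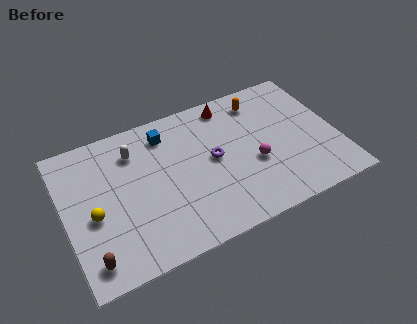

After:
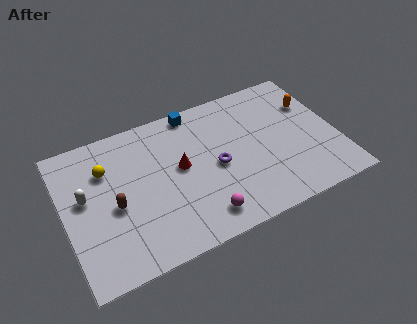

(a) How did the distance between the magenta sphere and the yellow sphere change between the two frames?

-1.9

The distance was about 8.3 in the first image and 6.4 in the second, so they moved 1.9 units closer together.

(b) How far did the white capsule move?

3.2

From (3.8, 6.6) to (1.1, 4.9), the white capsule covered √(2.7² + 1.7²) ≈ 3.2 units.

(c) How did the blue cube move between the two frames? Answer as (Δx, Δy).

(1.6, 0.8)

From the two frames, the blue cube sits at roughly (5.5, 7.0) before and (7.1, 7.8) after.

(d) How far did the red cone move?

4.0

From (8.9, 7.5) to (6.0, 4.7), the red cone covered √(2.9² + 2.8²) ≈ 4.0 units.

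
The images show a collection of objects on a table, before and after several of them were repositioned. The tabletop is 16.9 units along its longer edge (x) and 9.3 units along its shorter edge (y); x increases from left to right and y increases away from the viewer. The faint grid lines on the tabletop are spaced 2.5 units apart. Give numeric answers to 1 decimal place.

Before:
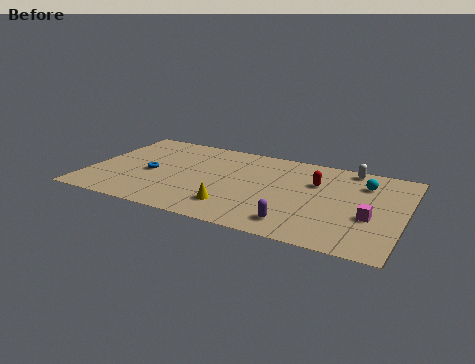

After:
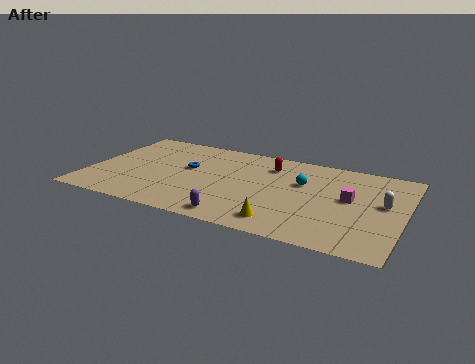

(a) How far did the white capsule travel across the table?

3.8

From (13.7, 8.4) to (15.8, 5.2), the white capsule covered √(2.1² + 3.2²) ≈ 3.8 units.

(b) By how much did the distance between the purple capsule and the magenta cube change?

+2.7

The distance was about 4.2 in the first image and 6.9 in the second, so they moved 2.7 units further apart.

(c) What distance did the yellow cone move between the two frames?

2.8

The yellow cone moved from about (8.1, 2.1) to (10.8, 1.5), a distance of √(2.7² + 0.6²) ≈ 2.8.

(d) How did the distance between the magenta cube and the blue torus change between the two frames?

-3.1

Before: roughly 11.9 units apart; after: 8.8. That's 3.1 units closer together.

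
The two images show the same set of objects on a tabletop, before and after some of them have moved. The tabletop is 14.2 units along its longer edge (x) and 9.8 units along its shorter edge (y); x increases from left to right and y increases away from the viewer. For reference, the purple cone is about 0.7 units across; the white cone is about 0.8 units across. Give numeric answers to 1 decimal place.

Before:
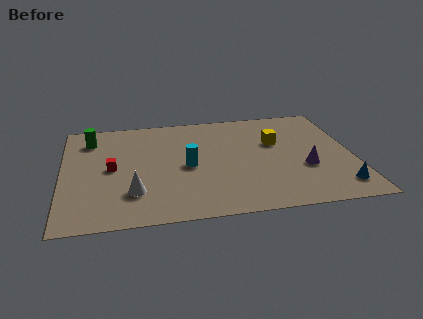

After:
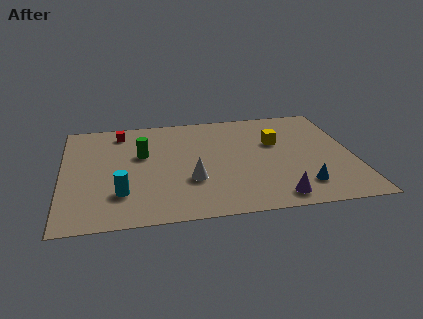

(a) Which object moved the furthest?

the cyan cylinder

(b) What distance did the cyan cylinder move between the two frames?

3.9

From (6.1, 4.6) to (2.8, 2.6), the cyan cylinder covered √(3.3² + 2.0²) ≈ 3.9 units.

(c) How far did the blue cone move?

1.8

The blue cone moved from about (13.3, 1.7) to (11.5, 2.0), a distance of √(1.8² + 0.3²) ≈ 1.8.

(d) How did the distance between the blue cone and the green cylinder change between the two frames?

-4.8

Before: roughly 13.4 units apart; after: 8.6. That's 4.8 units closer together.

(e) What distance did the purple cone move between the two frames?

2.9

From (11.8, 3.6) to (10.2, 1.2), the purple cone covered √(1.6² + 2.4²) ≈ 2.9 units.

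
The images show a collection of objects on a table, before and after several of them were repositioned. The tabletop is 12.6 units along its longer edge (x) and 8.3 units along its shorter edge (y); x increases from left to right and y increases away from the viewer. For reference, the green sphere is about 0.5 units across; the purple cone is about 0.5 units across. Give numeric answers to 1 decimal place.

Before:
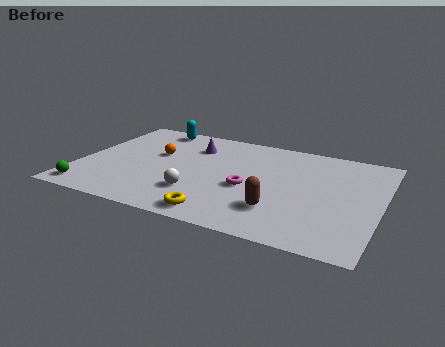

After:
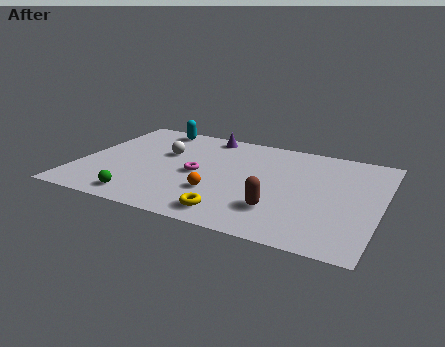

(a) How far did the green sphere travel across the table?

2.2

From (0.8, 1.0) to (3.0, 1.1), the green sphere covered √(2.2² + 0.1²) ≈ 2.2 units.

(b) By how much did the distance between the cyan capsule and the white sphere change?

-3.4

They were about 5.7 units apart before and 2.3 after — 3.4 units closer together.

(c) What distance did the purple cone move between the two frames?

1.3

The purple cone moved from about (4.5, 6.2) to (4.9, 7.4), a distance of √(0.4² + 1.2²) ≈ 1.3.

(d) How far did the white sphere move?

3.4

The white sphere was near (5.2, 2.3) before and (3.4, 5.2) after, so it travelled √(1.8² + 2.9²) ≈ 3.4 units.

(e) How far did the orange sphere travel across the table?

3.8

The orange sphere was near (3.1, 5.0) before and (6.0, 2.6) after, so it travelled √(2.9² + 2.4²) ≈ 3.8 units.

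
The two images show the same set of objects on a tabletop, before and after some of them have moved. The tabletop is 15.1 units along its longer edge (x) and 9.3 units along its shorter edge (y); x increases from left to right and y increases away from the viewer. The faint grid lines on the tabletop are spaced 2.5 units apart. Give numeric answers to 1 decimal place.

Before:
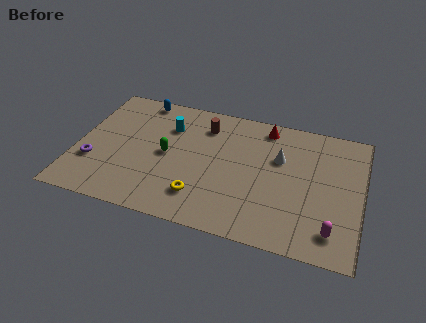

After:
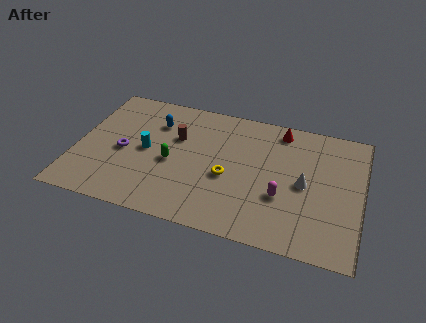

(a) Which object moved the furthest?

the magenta capsule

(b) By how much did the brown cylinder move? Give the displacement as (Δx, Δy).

(-1.4, -1.3)

The brown cylinder started near (6.6, 7.3) and ended near (5.2, 6.0).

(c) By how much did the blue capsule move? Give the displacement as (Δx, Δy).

(1.0, -1.6)

From the two frames, the blue capsule sits at roughly (3.0, 8.4) before and (4.0, 6.8) after.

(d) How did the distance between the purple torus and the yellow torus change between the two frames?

-0.3

The distance was about 5.9 in the first image and 5.6 in the second, so they moved 0.3 units closer together.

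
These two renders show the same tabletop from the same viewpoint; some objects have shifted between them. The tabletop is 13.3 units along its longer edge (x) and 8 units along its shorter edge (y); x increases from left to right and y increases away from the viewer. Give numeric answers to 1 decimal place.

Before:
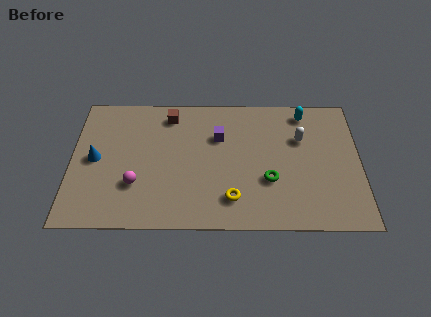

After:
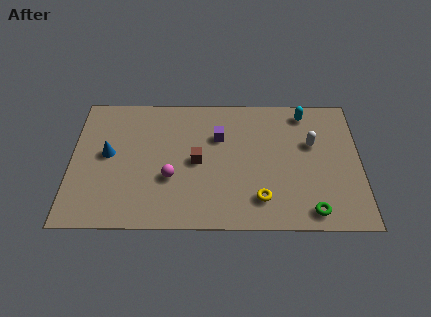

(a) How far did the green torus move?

2.6

The green torus was near (9.1, 2.8) before and (11.0, 1.0) after, so it travelled √(1.9² + 1.8²) ≈ 2.6 units.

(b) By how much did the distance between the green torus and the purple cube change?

+2.6

Before: roughly 3.5 units apart; after: 6.1. That's 2.6 units further apart.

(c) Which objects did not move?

the purple cube and the cyan capsule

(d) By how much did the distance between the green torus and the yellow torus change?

+0.4

The distance was about 2.0 in the first image and 2.4 in the second, so they moved 0.4 units further apart.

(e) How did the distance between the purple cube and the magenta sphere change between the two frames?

-1.5

They were about 4.8 units apart before and 3.3 after — 1.5 units closer together.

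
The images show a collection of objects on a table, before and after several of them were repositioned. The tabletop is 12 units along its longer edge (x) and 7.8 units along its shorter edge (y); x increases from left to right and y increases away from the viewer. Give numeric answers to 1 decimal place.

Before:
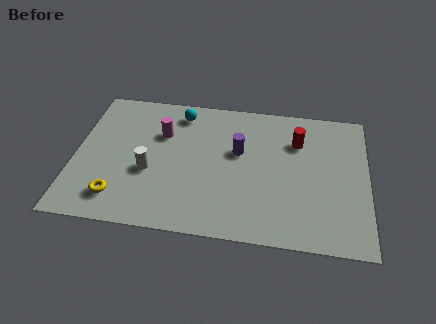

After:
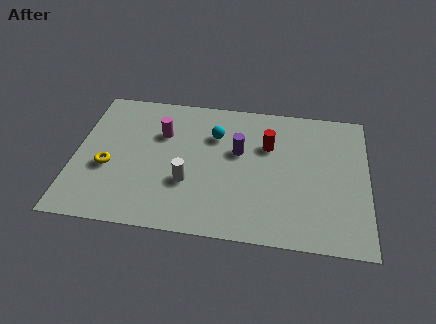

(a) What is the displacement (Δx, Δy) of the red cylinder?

(-1.2, -0.4)

From the two frames, the red cylinder sits at roughly (9.1, 5.6) before and (7.9, 5.2) after.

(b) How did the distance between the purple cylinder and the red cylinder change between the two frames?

-1.3

Before: roughly 2.6 units apart; after: 1.3. That's 1.3 units closer together.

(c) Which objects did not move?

the purple cylinder and the magenta cylinder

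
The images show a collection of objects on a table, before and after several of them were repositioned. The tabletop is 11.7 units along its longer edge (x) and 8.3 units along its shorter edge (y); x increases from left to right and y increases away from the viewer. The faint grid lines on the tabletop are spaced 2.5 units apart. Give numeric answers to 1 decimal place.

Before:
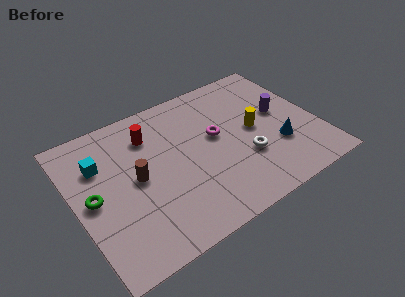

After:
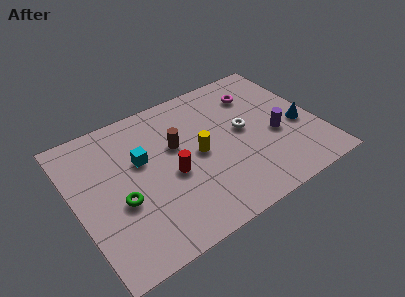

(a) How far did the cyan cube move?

2.0

From (1.4, 5.8) to (3.3, 5.1), the cyan cube covered √(1.9² + 0.7²) ≈ 2.0 units.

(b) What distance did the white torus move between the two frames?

1.6

From (8.0, 2.8) to (8.2, 4.4), the white torus covered √(0.2² + 1.6²) ≈ 1.6 units.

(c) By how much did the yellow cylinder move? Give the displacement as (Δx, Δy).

(-2.8, -0.1)

From the two frames, the yellow cylinder sits at roughly (8.7, 4.2) before and (5.9, 4.1) after.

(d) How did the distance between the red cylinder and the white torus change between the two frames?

-1.6

The distance was about 5.4 in the first image and 3.8 in the second, so they moved 1.6 units closer together.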